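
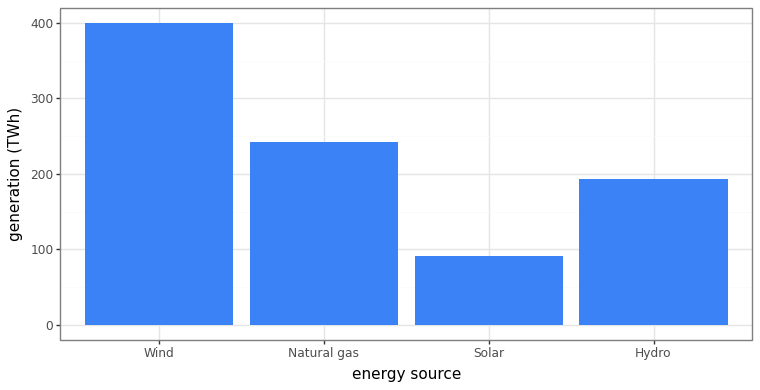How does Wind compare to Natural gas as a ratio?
Wind ≈ 400, Natural gas ≈ 250; 400/250 ≈ 1.6.

≈ 1.6×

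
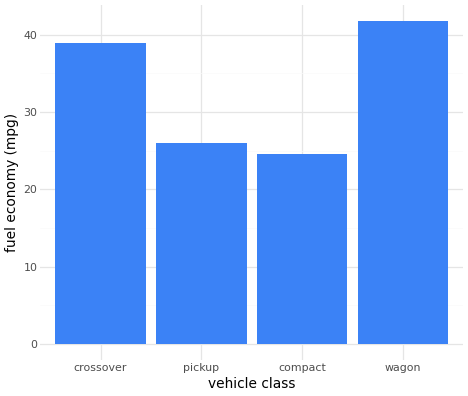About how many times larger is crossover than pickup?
≈ 1.6×

crossover ≈ 40, pickup ≈ 25; 40/25 ≈ 1.6.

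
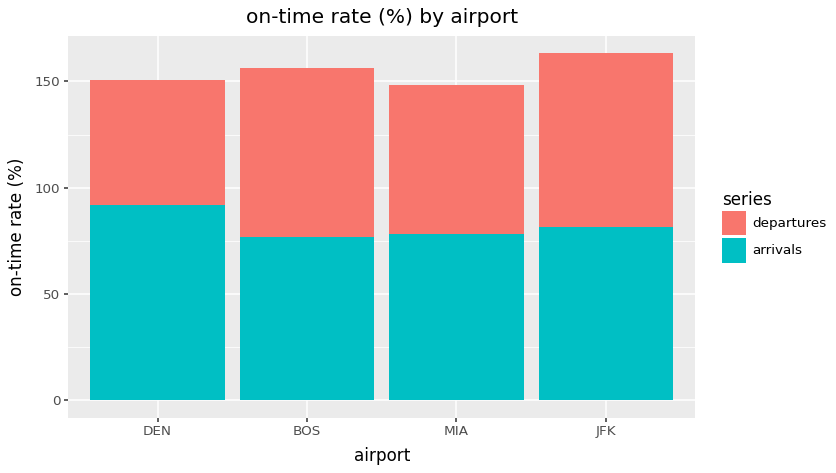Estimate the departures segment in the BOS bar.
≈ 80

departures top ≈ 160, bottom ≈ 80; segment ≈ 80.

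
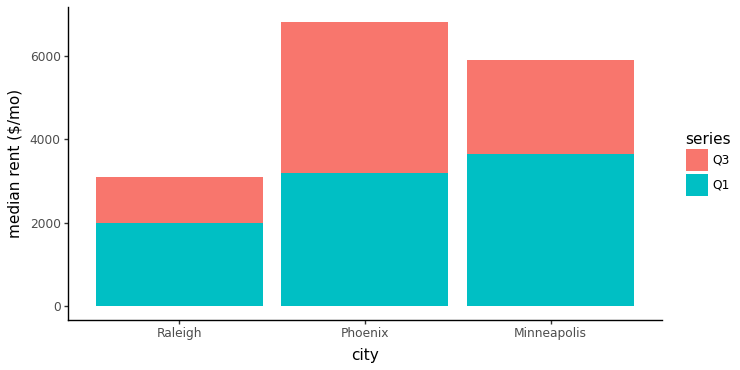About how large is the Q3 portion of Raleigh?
Q3 top ≈ 3000, bottom ≈ 2000; segment ≈ 1000.

≈ 1000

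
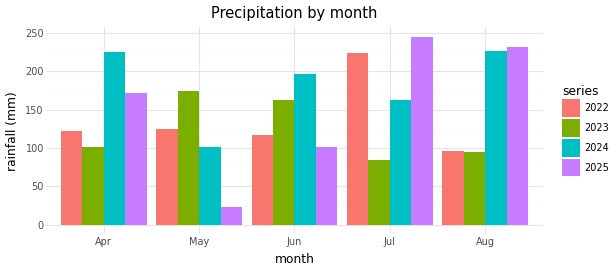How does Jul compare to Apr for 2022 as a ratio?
Jul ≈ 225, Apr ≈ 125; 225/125 ≈ 1.8.

≈ 1.8×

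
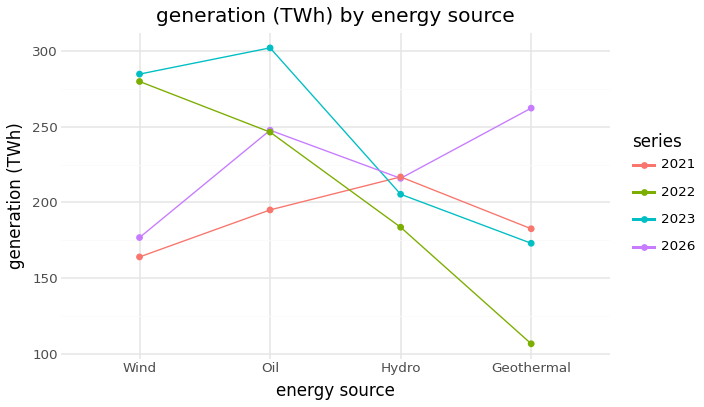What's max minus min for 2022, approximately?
Max Wind ≈ 280, min Geothermal ≈ 100; range ≈ 180.

≈ 180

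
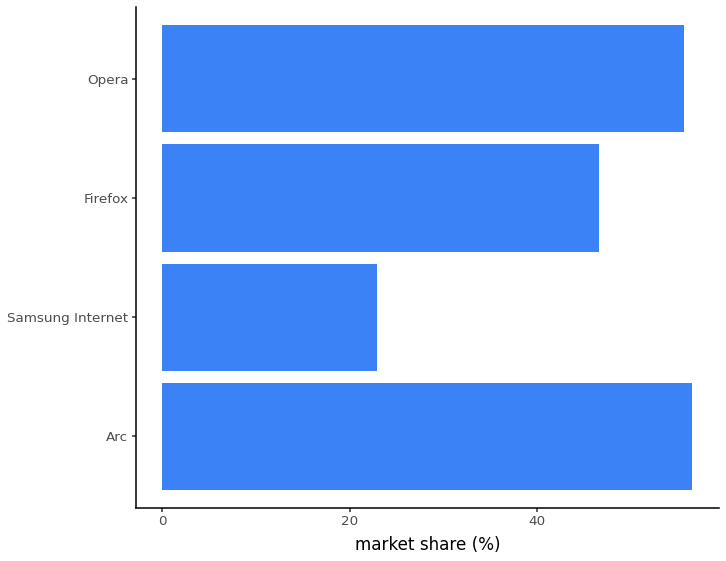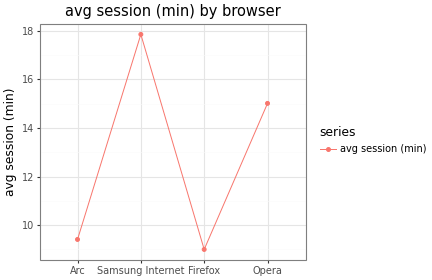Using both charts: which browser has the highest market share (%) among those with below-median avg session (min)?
Chart 2 median avg session (min) ≈ 12; below-median browsers: Arc, Firefox. Among those, Arc has the highest market share (%) (≈ 60).

Arc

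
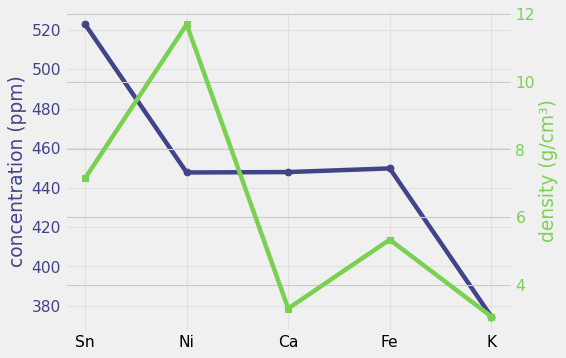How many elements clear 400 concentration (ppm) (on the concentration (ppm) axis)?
Above 400: Sn, Ni, Ca, Fe.

4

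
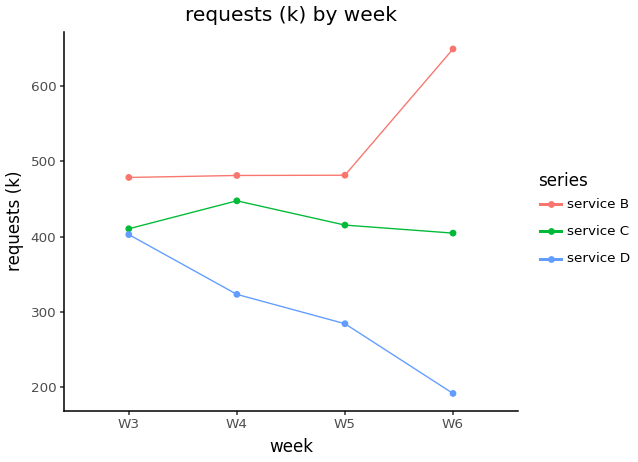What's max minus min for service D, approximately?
Max W3 ≈ 400, min W6 ≈ 200; range ≈ 200.

≈ 200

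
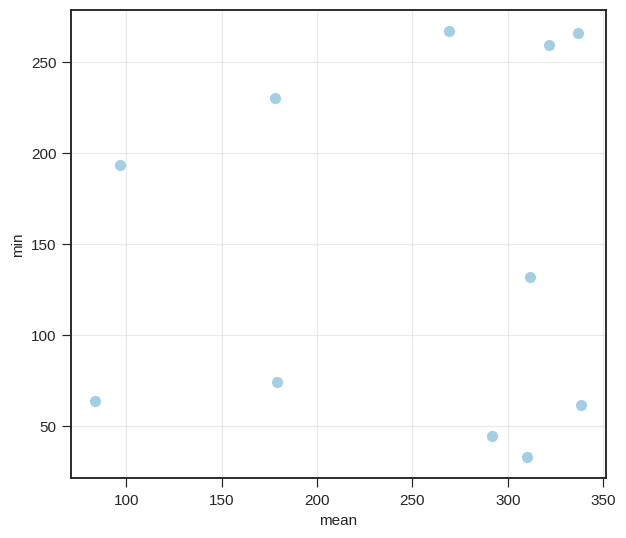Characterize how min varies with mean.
Points are roughly uncorrelated; weak (|r| ≈ 0.1).

no clear correlation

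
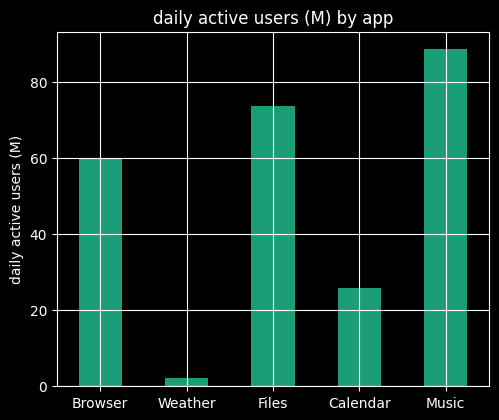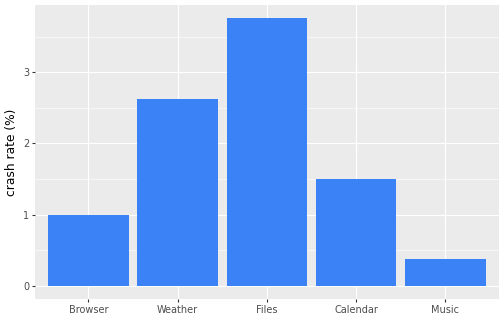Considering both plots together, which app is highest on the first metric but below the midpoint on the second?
Chart 2 median crash rate (%) ≈ 1.5; below-median apps: Browser, Music. Among those, Music has the highest daily active users (M) (≈ 90).

Music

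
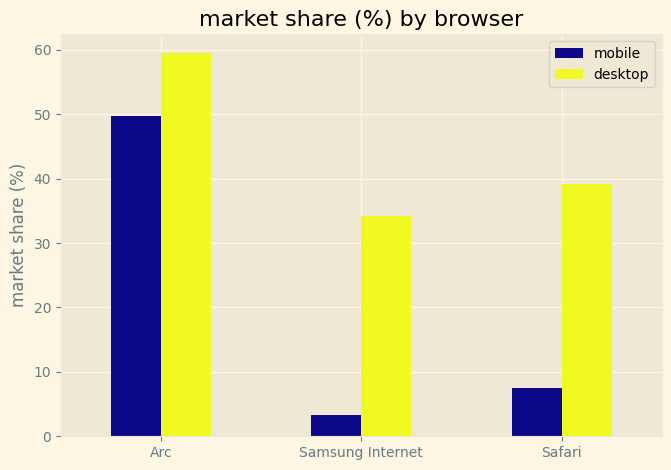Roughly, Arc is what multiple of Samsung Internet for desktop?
≈ 1.71×

Arc ≈ 60, Samsung Internet ≈ 35; 60/35 ≈ 1.71.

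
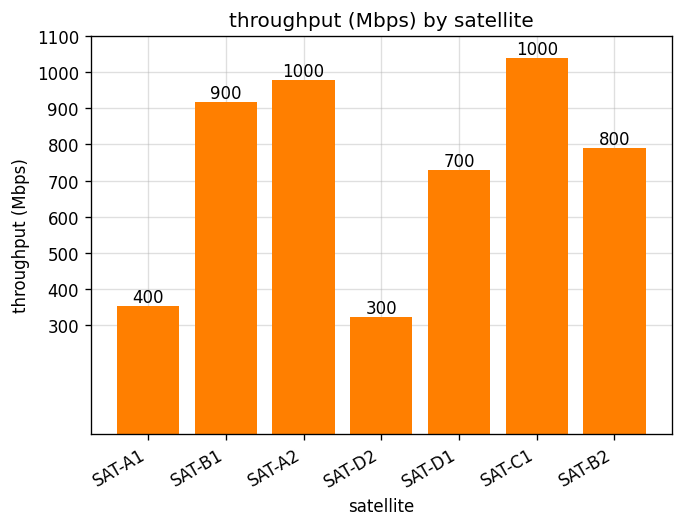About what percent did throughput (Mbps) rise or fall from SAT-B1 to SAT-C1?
≈ +11.1%

SAT-B1 ≈ 900, SAT-C1 ≈ 1000; (1000 − 900) / 900 ≈ +11.1%.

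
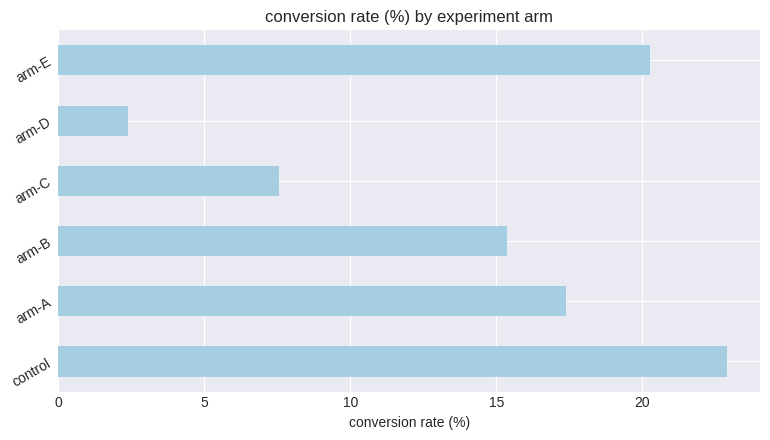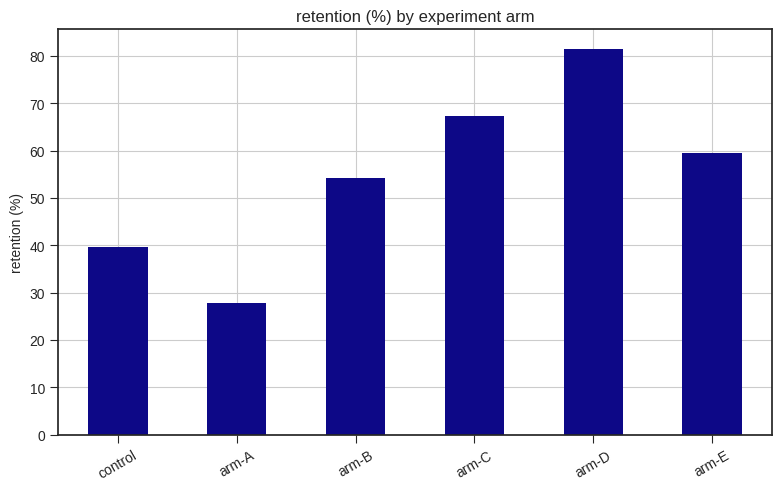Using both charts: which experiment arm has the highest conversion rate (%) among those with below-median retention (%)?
control

Chart 2 median retention (%) ≈ 60; below-median experiment arms: control, arm-A, arm-B. Among those, control has the highest conversion rate (%) (≈ 25).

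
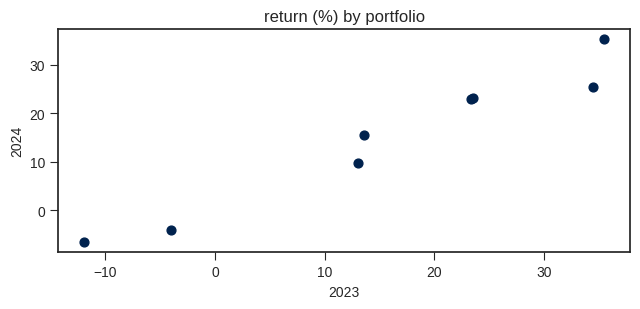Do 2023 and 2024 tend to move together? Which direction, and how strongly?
positive, strong

Points are positively correlated; strong (|r| ≈ 1.0).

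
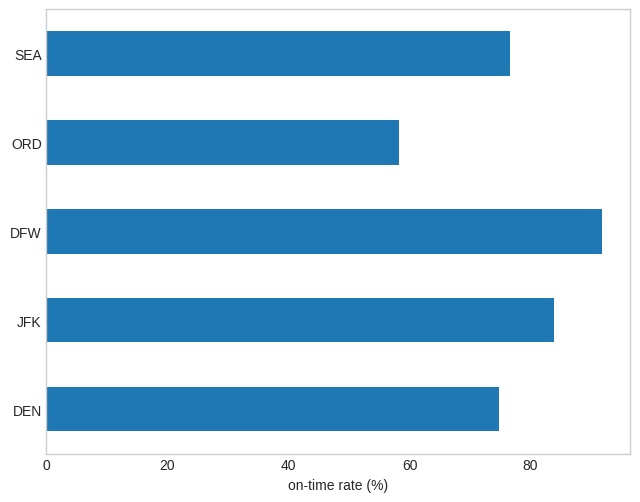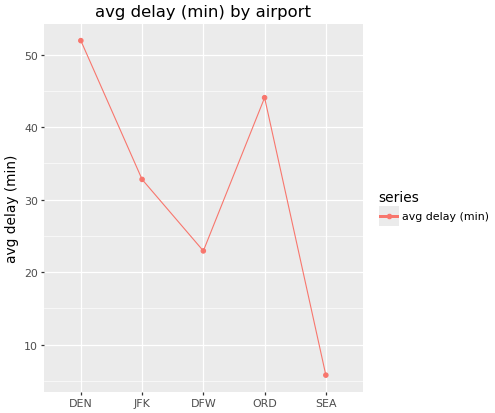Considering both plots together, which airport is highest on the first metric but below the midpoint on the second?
Chart 2 median avg delay (min) ≈ 35; below-median airports: DFW, SEA. Among those, DFW has the highest on-time rate (%) (≈ 90).

DFW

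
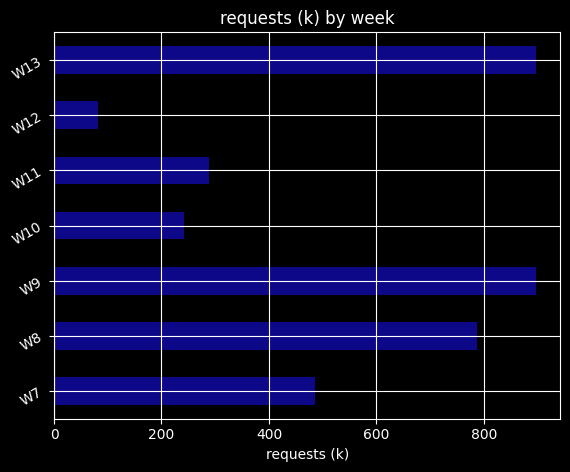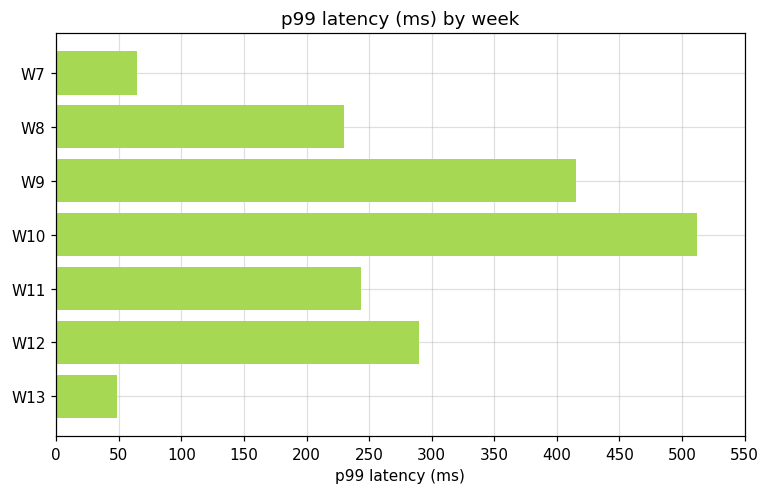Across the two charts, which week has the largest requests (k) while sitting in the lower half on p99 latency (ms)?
Chart 2 median p99 latency (ms) ≈ 250; below-median weeks: W7, W8, W13. Among those, W13 has the highest requests (k) (≈ 900).

W13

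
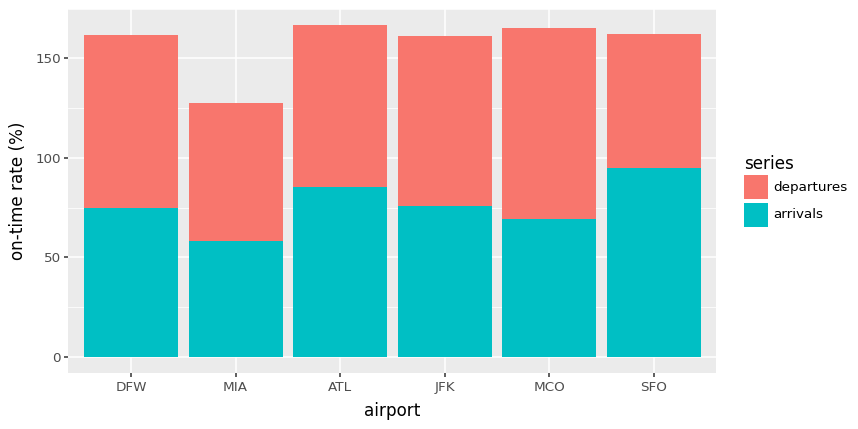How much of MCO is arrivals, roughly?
≈ 60

arrivals top ≈ 60, bottom ≈ 0; segment ≈ 60.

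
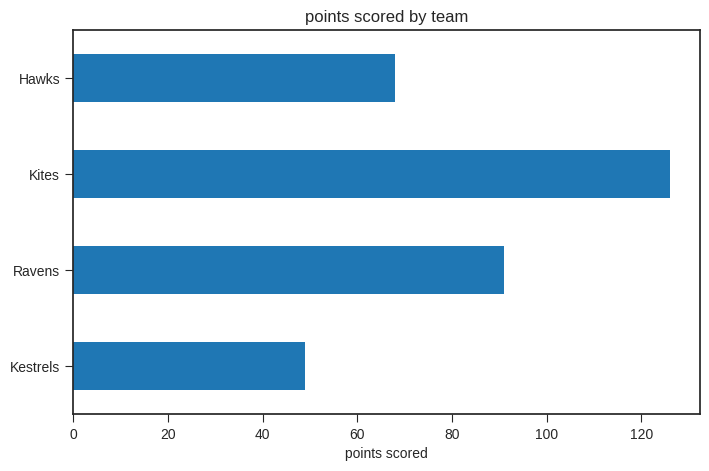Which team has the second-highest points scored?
Top 3: Kites ≈ 120, Ravens ≈ 100, Hawks ≈ 60.

Ravens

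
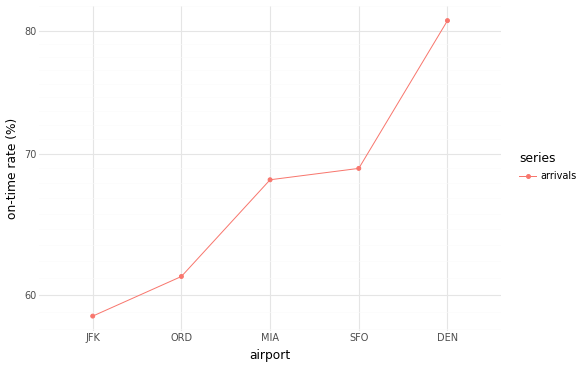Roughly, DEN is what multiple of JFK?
DEN ≈ 80, JFK ≈ 58; 80/58 ≈ 1.38.

≈ 1.38×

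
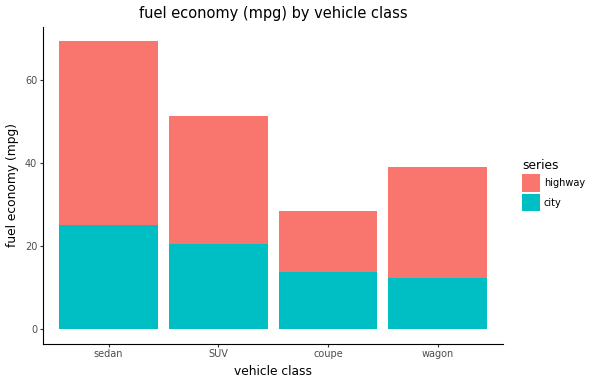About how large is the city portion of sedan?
≈ 30

city top ≈ 30, bottom ≈ 0; segment ≈ 30.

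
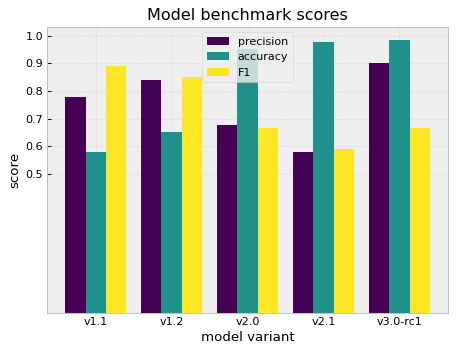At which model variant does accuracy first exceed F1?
v2.0

v1.2: accuracy ≈ 0.7 vs F1 ≈ 0.8 (not yet); v2.0: accuracy ≈ 1.0 vs F1 ≈ 0.7 (first crossover).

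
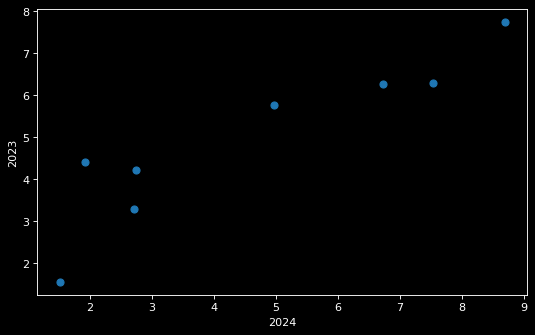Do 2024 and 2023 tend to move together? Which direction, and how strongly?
positive, strong

Points are positively correlated; strong (|r| ≈ 0.9).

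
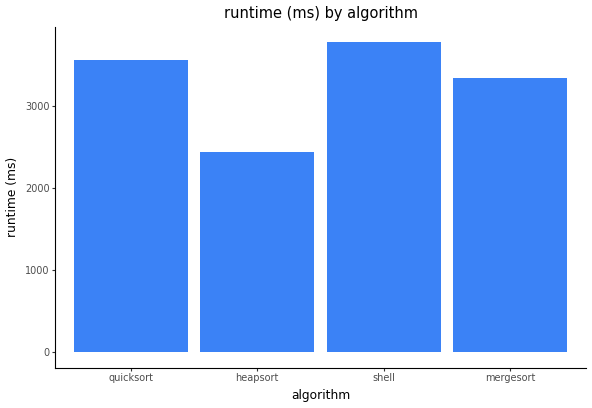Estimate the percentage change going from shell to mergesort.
≈ -12.5%

shell ≈ 4000, mergesort ≈ 3500; (3500 − 4000) / 4000 ≈ -12.5%.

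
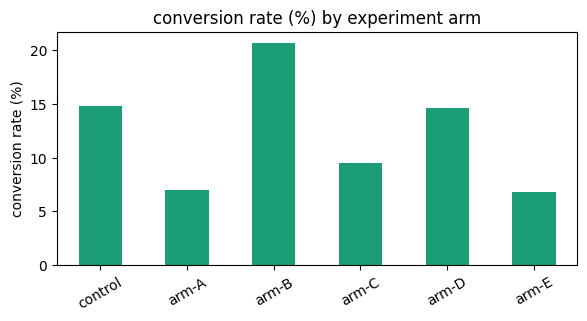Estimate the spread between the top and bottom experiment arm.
≈ 14

Max arm-B ≈ 20, min arm-E ≈ 6; range ≈ 14.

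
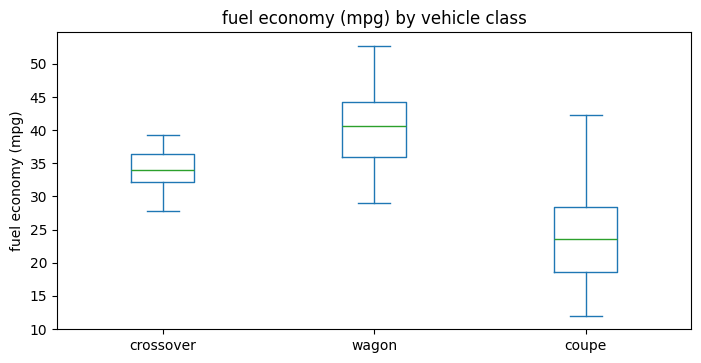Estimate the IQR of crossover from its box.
Q3 ≈ 36, Q1 ≈ 32; IQR ≈ 4.

≈ 4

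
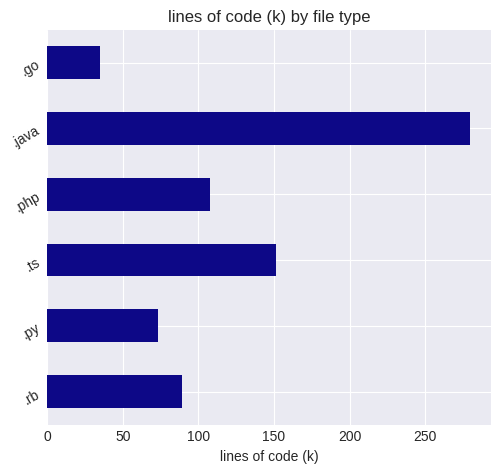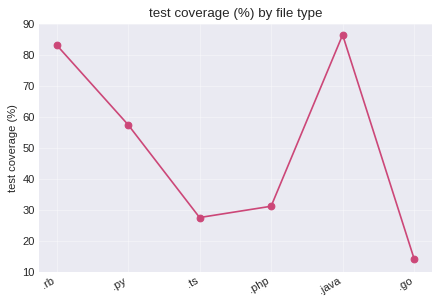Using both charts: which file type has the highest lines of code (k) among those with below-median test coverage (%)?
Chart 2 median test coverage (%) ≈ 40; below-median file types: .ts, .php, .go. Among those, .ts has the highest lines of code (k) (≈ 150).

.ts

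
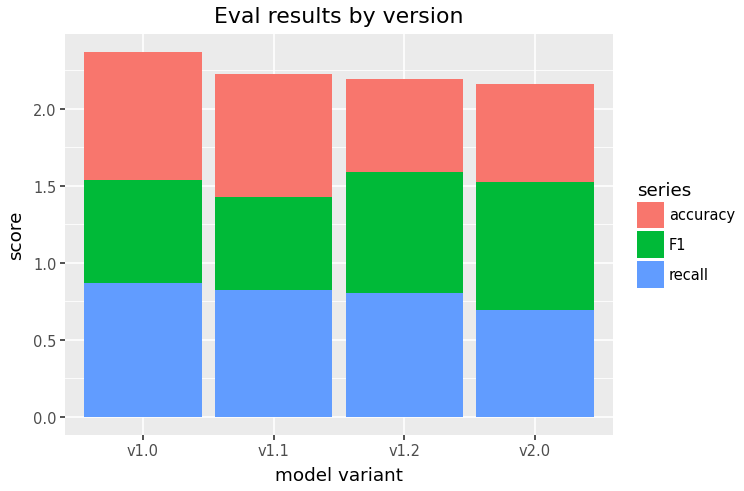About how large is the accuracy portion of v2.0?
accuracy top ≈ 2.2, bottom ≈ 1.6; segment ≈ 0.6.

≈ 0.6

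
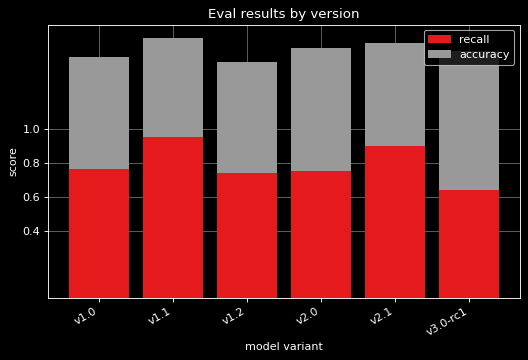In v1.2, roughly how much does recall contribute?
≈ 0.8

recall top ≈ 0.8, bottom ≈ 0.0; segment ≈ 0.8.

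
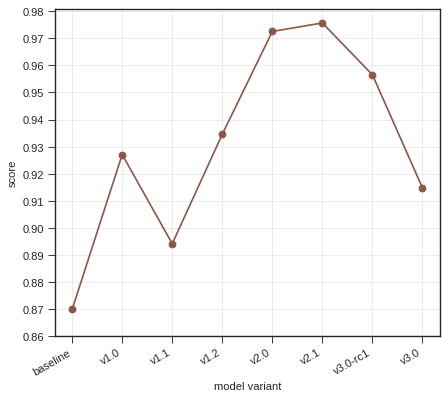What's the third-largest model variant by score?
Top 4: v2.1 ≈ 0.98, v2.0 ≈ 0.97, v3.0-rc1 ≈ 0.96, v1.2 ≈ 0.93.

v3.0-rc1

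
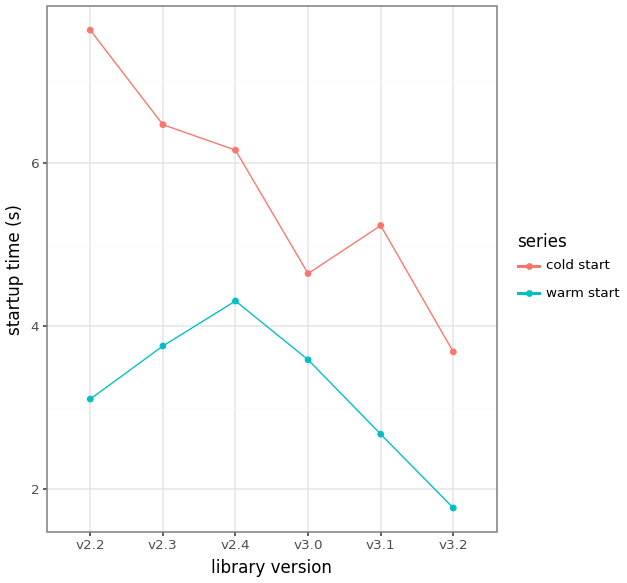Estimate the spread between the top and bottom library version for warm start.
Max v2.4 ≈ 4.5, min v3.2 ≈ 2.0; range ≈ 2.5.

≈ 2.5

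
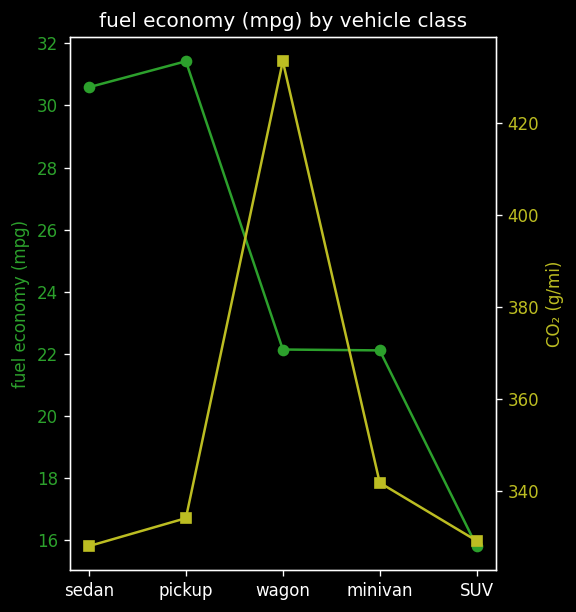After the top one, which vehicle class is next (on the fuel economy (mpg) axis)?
Top 3 (on the fuel economy (mpg) axis): pickup ≈ 32, sedan ≈ 30, wagon ≈ 22.

sedan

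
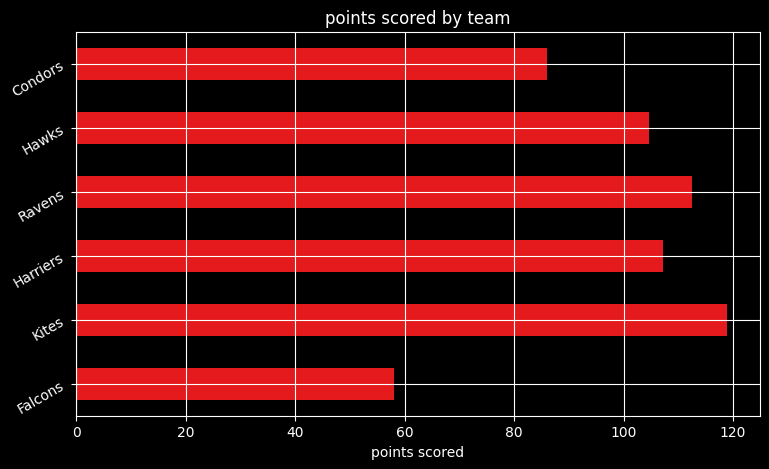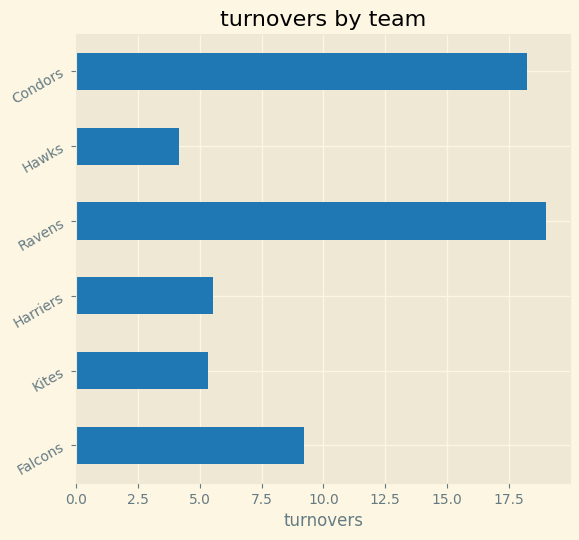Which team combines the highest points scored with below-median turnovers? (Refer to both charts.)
Kites

Chart 2 median turnovers ≈ 8; below-median teams: Kites, Harriers, Hawks. Among those, Kites has the highest points scored (≈ 120).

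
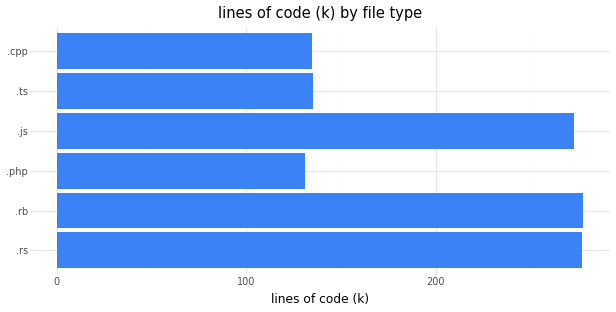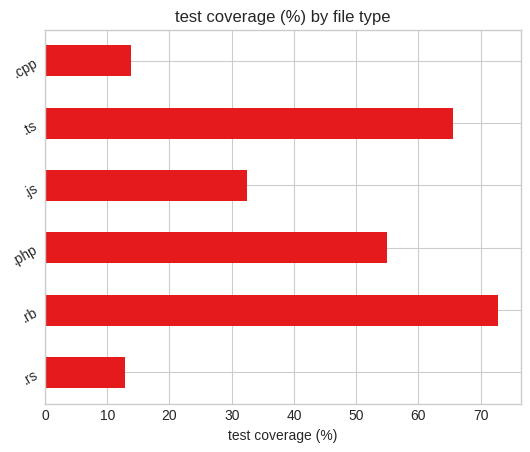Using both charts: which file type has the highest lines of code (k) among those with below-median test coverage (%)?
Chart 2 median test coverage (%) ≈ 40; below-median file types: .rs, .js, .cpp. Among those, .rs has the highest lines of code (k) (≈ 300).

.rs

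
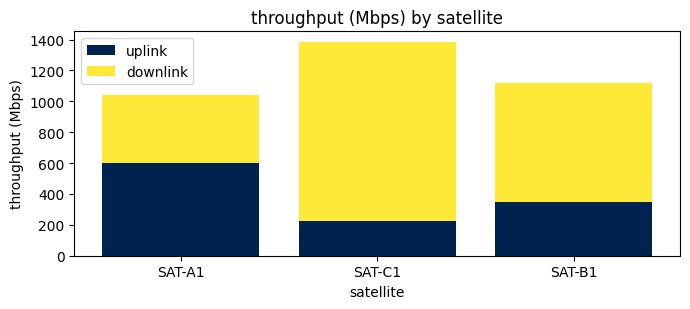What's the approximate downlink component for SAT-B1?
≈ 800

downlink top ≈ 1200, bottom ≈ 400; segment ≈ 800.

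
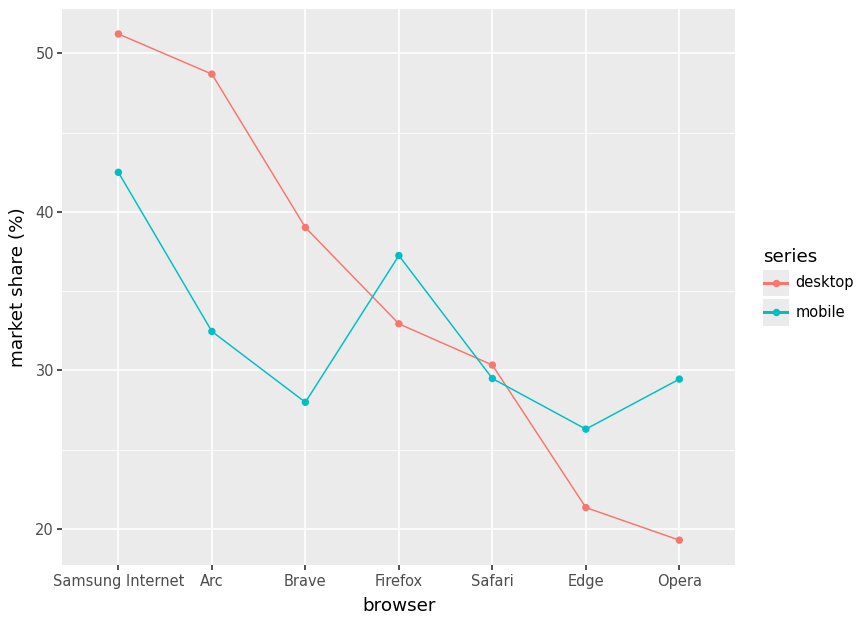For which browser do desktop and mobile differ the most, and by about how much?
Arc, ≈ 20 %

Arc: desktop ≈ 50, mobile ≈ 30 → gap ≈ 20. Next-largest (Brave) is only ≈ 10.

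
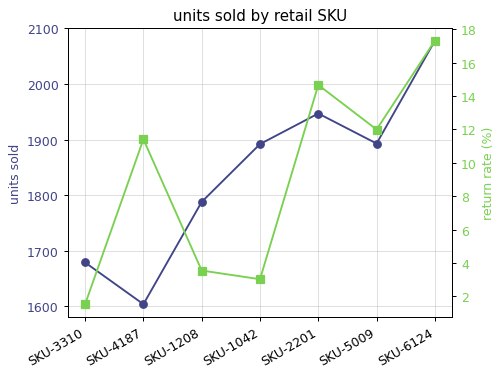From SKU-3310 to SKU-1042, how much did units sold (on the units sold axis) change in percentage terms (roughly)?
SKU-3310 ≈ 1700, SKU-1042 ≈ 1900; (1900 − 1700) / 1700 ≈ +11.8%.

≈ +11.8%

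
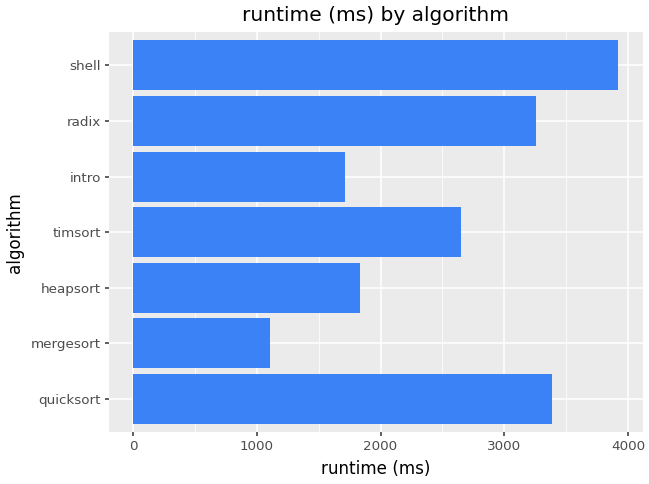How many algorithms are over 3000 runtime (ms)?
Above 3000: quicksort, radix, shell.

3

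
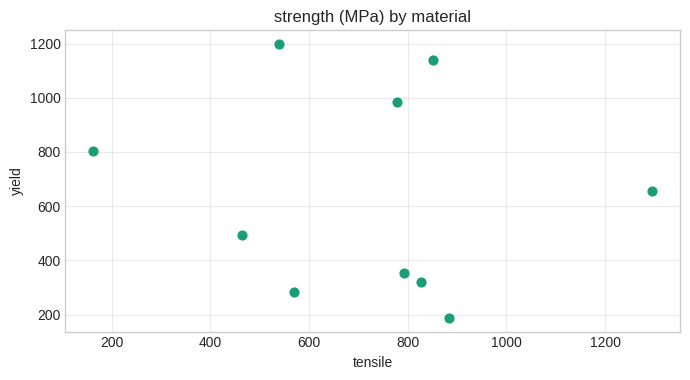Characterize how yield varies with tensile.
no clear correlation

Points are roughly uncorrelated; weak (|r| ≈ 0.1).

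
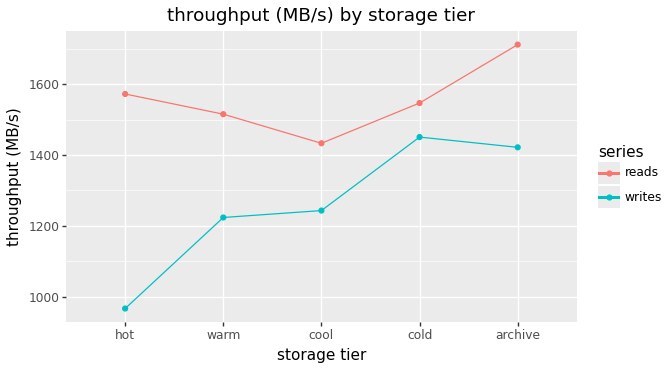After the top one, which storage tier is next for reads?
Top 3 for reads: archive ≈ 1700, hot ≈ 1600, cold ≈ 1500.

hot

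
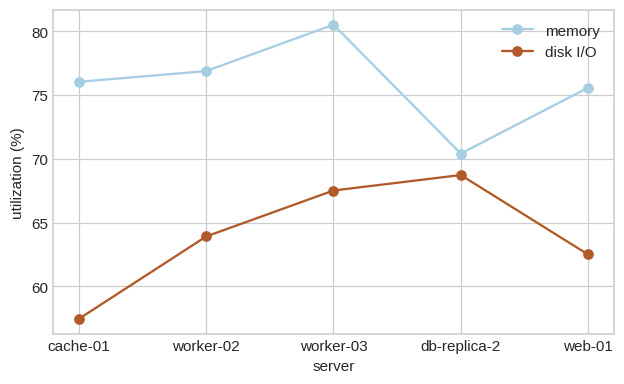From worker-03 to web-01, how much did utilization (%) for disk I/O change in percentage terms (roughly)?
≈ -8.8%

worker-03 ≈ 68, web-01 ≈ 62; (62 − 68) / 68 ≈ -8.8%.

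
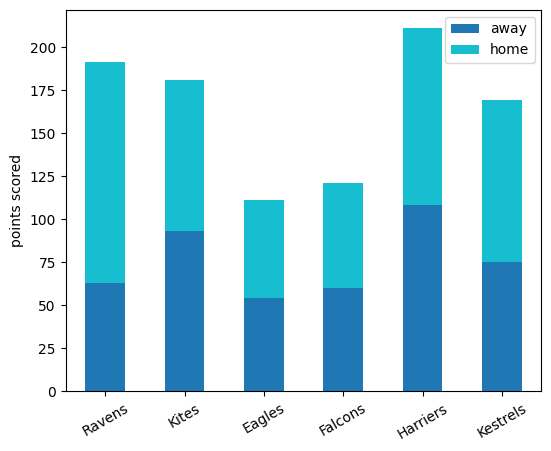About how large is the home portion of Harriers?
≈ 120

home top ≈ 220, bottom ≈ 100; segment ≈ 120.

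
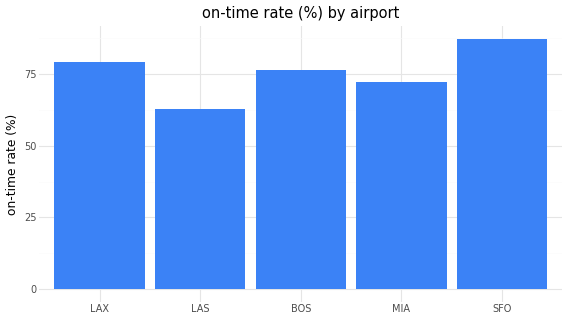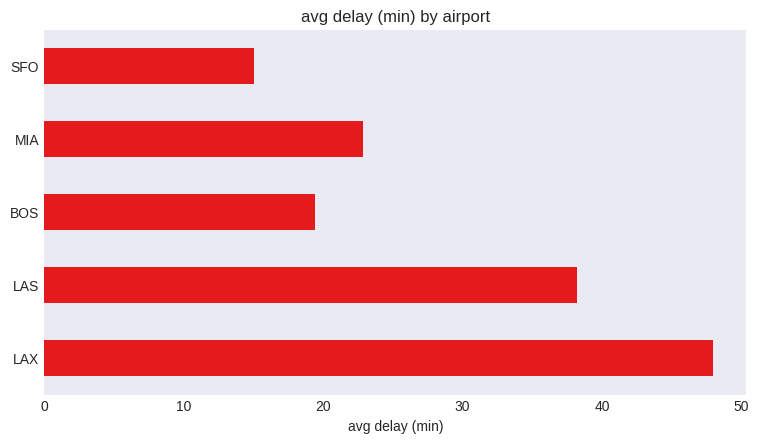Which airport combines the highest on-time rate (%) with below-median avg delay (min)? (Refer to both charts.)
Chart 2 median avg delay (min) ≈ 25; below-median airports: BOS, SFO. Among those, SFO has the highest on-time rate (%) (≈ 90).

SFO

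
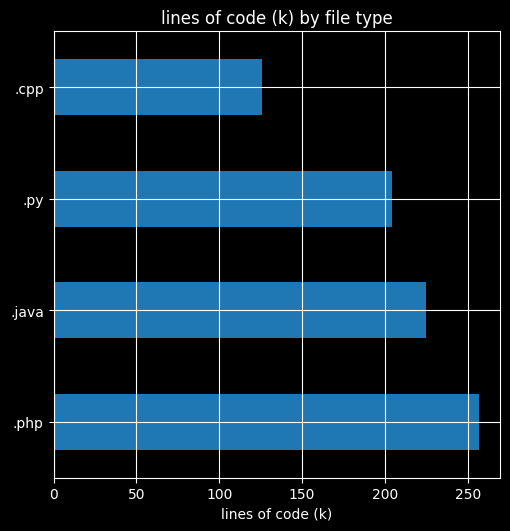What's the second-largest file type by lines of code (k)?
Top 3: .php ≈ 250, .java ≈ 225, .py ≈ 200.

.java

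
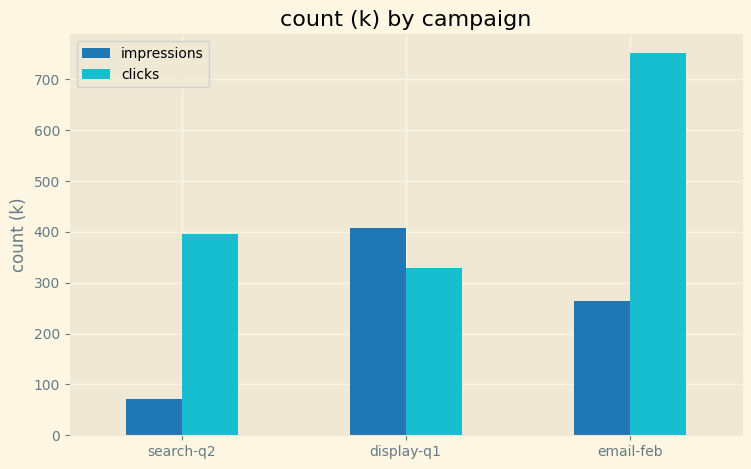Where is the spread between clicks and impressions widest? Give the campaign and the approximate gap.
email-feb, ≈ 500 k

email-feb: clicks ≈ 800, impressions ≈ 300 → gap ≈ 500. Next-largest (search-q2) is only ≈ 300.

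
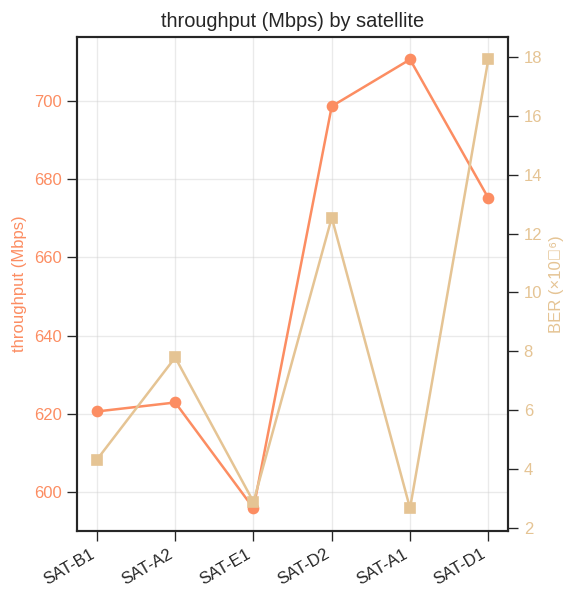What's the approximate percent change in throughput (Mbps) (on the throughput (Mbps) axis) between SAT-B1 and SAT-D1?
≈ +9.7%

SAT-B1 ≈ 620, SAT-D1 ≈ 680; (680 − 620) / 620 ≈ +9.7%.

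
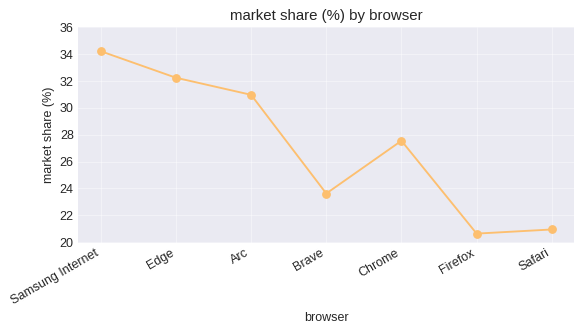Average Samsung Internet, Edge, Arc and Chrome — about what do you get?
(34 + 32 + 30 + 28) / 4 ≈ 31.

≈ 31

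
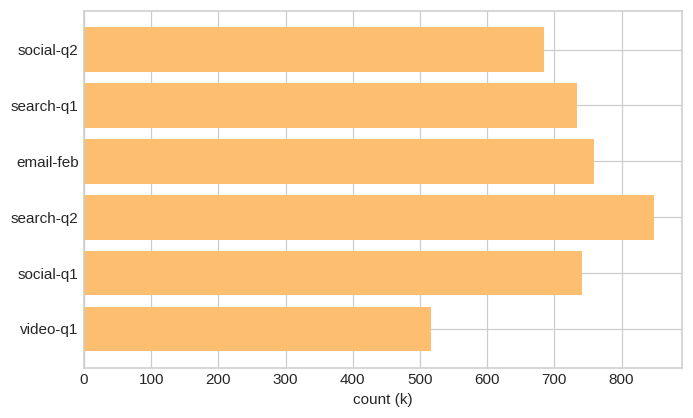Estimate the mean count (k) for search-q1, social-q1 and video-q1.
(700 + 700 + 500) / 3 ≈ 633.

≈ 633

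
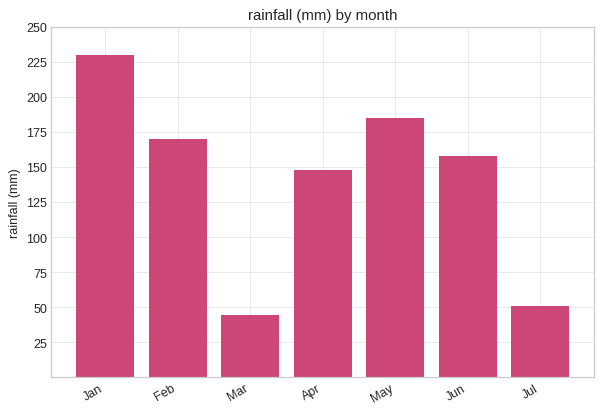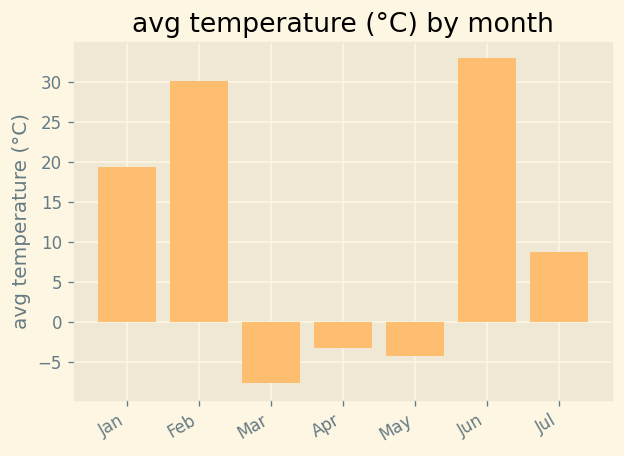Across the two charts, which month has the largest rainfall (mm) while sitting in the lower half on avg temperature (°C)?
May

Chart 2 median avg temperature (°C) ≈ 10; below-median months: Mar, Apr, May. Among those, May has the highest rainfall (mm) (≈ 175).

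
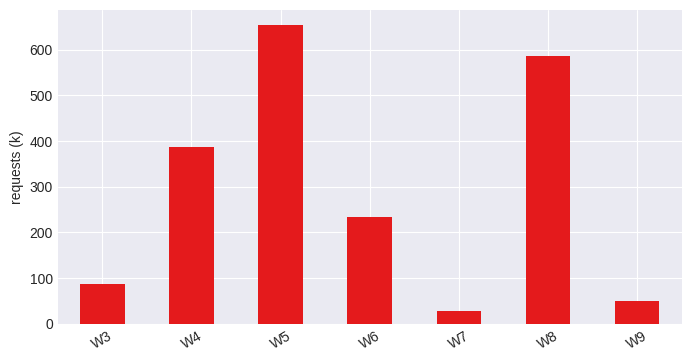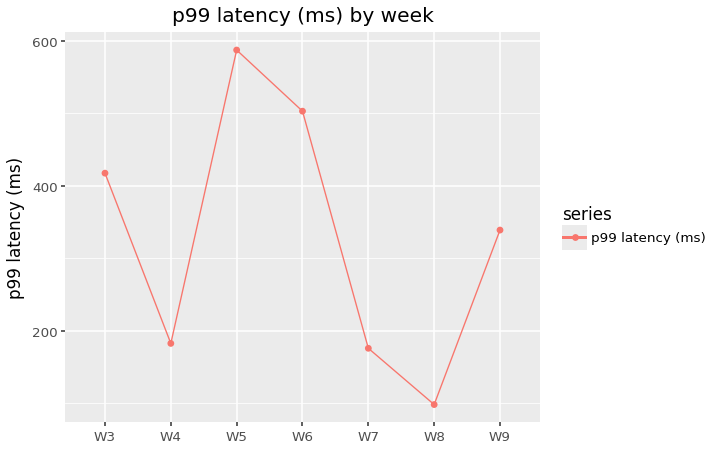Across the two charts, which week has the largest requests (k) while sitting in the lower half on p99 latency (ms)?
W8

Chart 2 median p99 latency (ms) ≈ 300; below-median weeks: W4, W7, W8. Among those, W8 has the highest requests (k) (≈ 600).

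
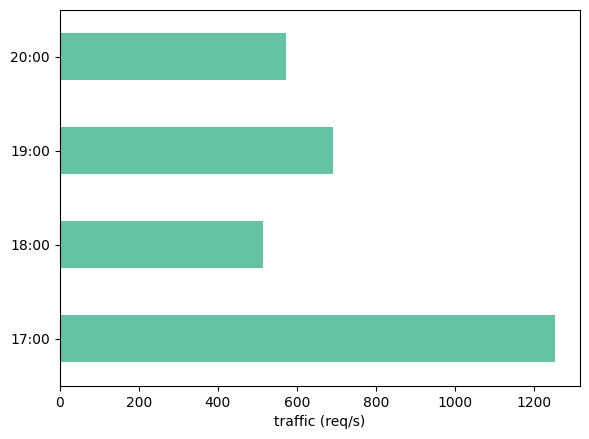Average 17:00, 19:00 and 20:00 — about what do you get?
(1200 + 600 + 600) / 3 ≈ 800.

≈ 800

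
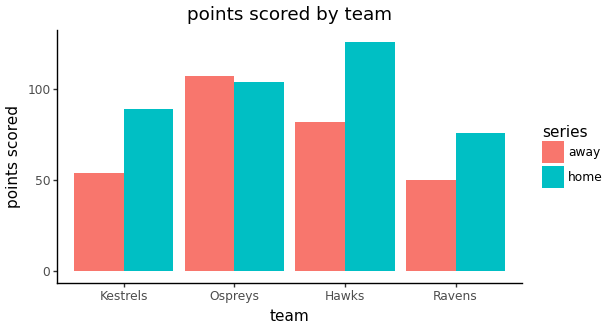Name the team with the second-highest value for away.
Top 3 for away: Ospreys ≈ 100, Hawks ≈ 80, Kestrels ≈ 60.

Hawks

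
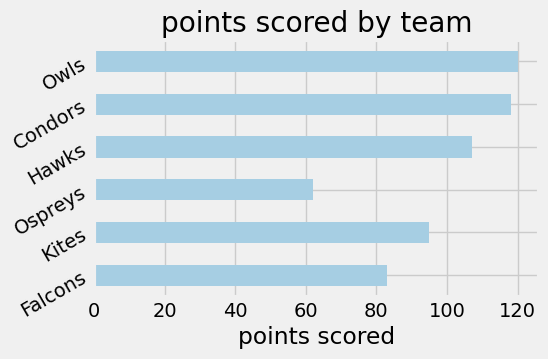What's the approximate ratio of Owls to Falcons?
≈ 1.5×

Owls ≈ 120, Falcons ≈ 80; 120/80 ≈ 1.5.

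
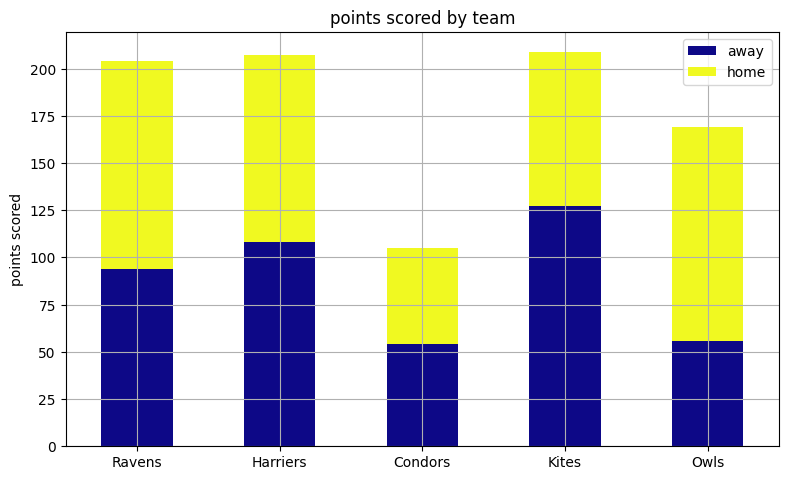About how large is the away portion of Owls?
away top ≈ 60, bottom ≈ 0; segment ≈ 60.

≈ 60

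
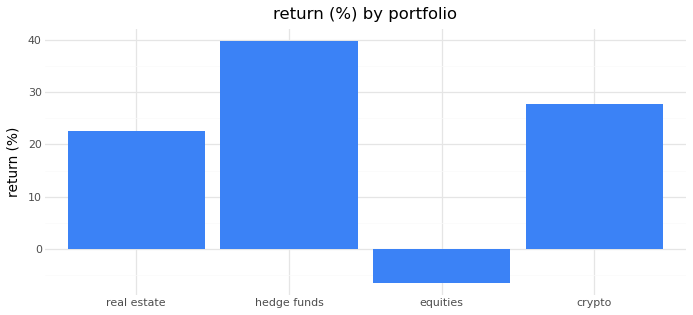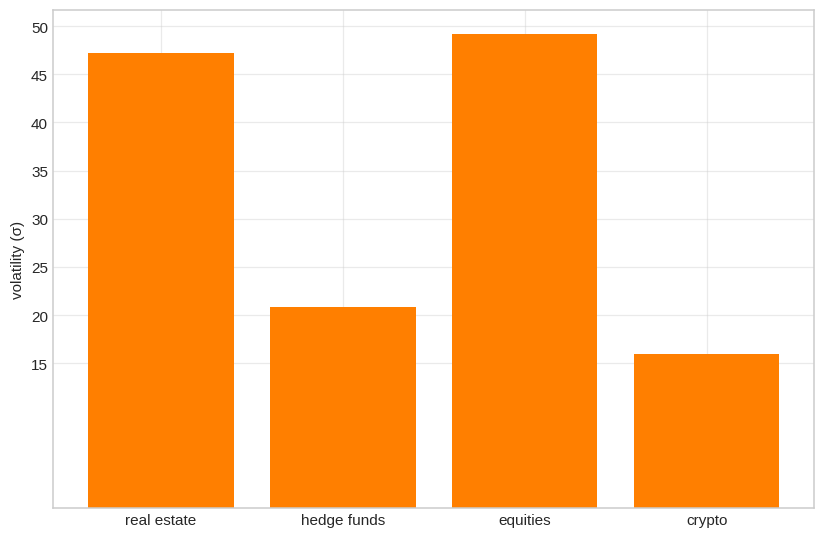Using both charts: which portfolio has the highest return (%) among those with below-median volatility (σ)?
hedge funds

Chart 2 median volatility (σ) ≈ 35; below-median portfolios: hedge funds, crypto. Among those, hedge funds has the highest return (%) (≈ 40).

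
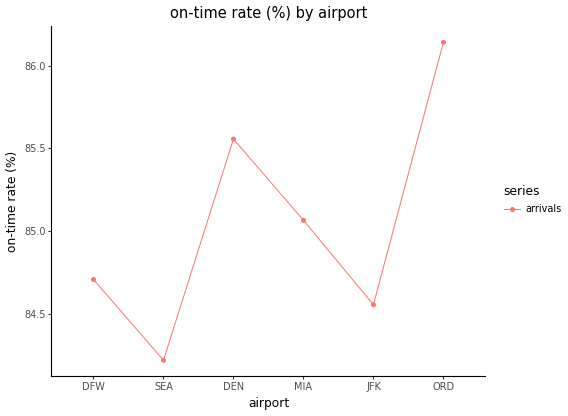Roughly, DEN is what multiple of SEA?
DEN ≈ 85.6, SEA ≈ 84.2; 85.6/84.2 ≈ 1.02.

≈ 1.02×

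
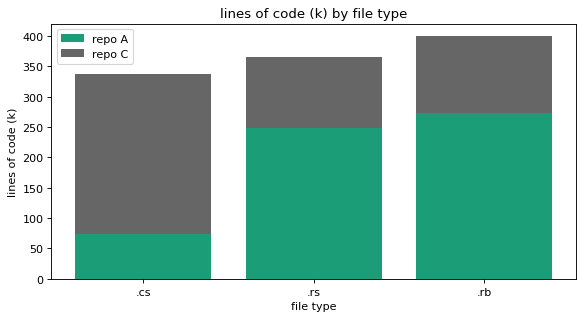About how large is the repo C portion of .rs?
≈ 100

repo C top ≈ 350, bottom ≈ 250; segment ≈ 100.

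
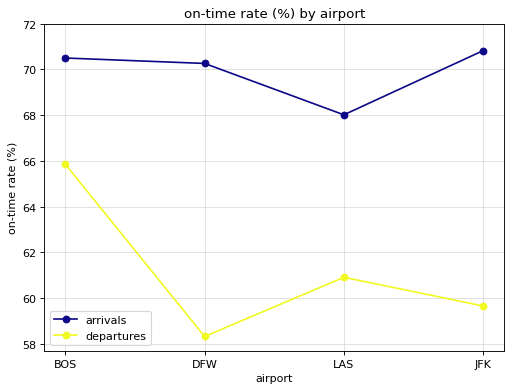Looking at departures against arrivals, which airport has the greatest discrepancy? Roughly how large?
DFW: departures ≈ 58, arrivals ≈ 70 → gap ≈ 12. Next-largest (JFK) is only ≈ 10.

DFW, ≈ 12 %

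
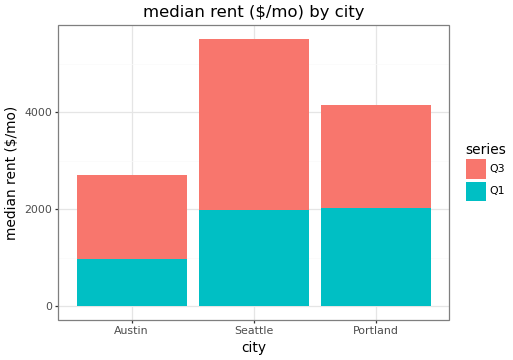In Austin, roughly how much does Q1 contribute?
≈ 1000

Q1 top ≈ 1000, bottom ≈ 0; segment ≈ 1000.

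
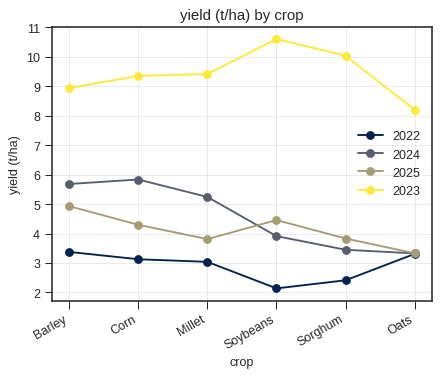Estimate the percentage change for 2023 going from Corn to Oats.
Corn ≈ 9, Oats ≈ 8; (8 − 9) / 9 ≈ -11.1%.

≈ -11.1%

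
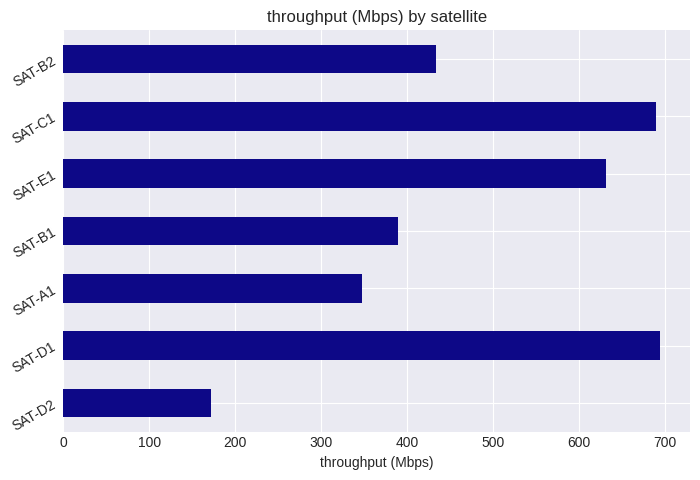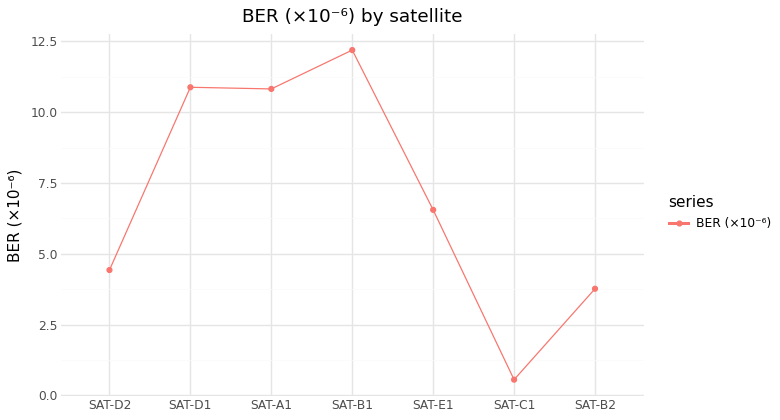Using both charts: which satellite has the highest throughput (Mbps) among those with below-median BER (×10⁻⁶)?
Chart 2 median BER (×10⁻⁶) ≈ 6; below-median satellites: SAT-D2, SAT-C1, SAT-B2. Among those, SAT-C1 has the highest throughput (Mbps) (≈ 700).

SAT-C1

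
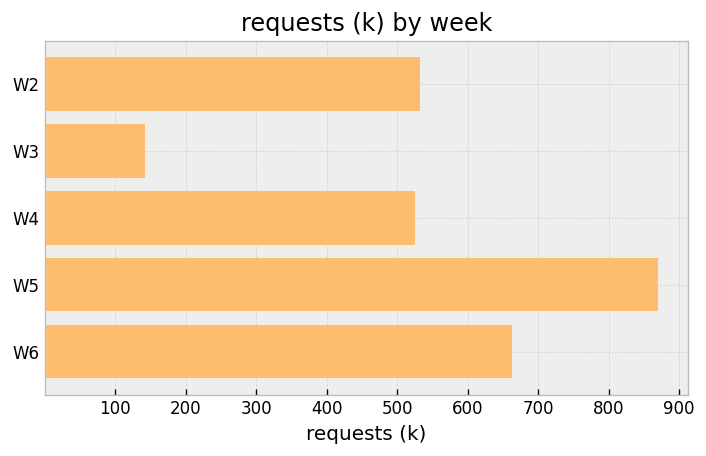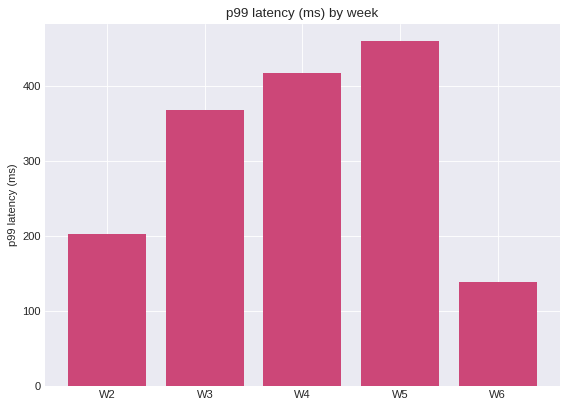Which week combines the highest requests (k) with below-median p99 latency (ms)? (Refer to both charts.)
Chart 2 median p99 latency (ms) ≈ 350; below-median weeks: W2, W6. Among those, W6 has the highest requests (k) (≈ 700).

W6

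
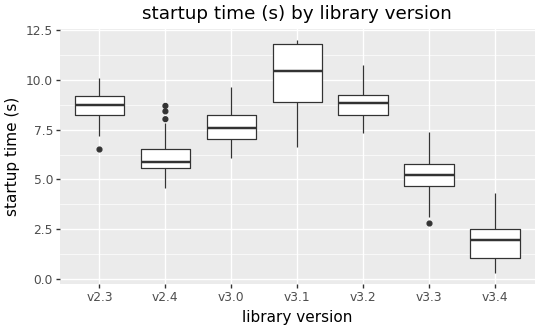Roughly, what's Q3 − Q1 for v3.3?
≈ 1

Q3 ≈ 6, Q1 ≈ 5; IQR ≈ 1.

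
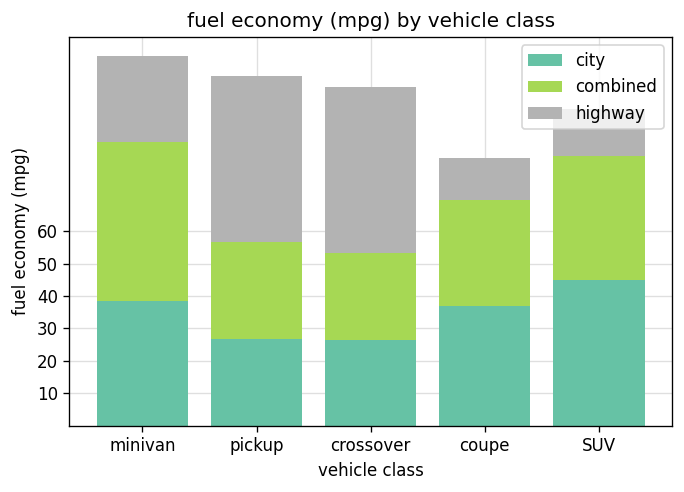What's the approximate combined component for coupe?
≈ 30

combined top ≈ 70, bottom ≈ 40; segment ≈ 30.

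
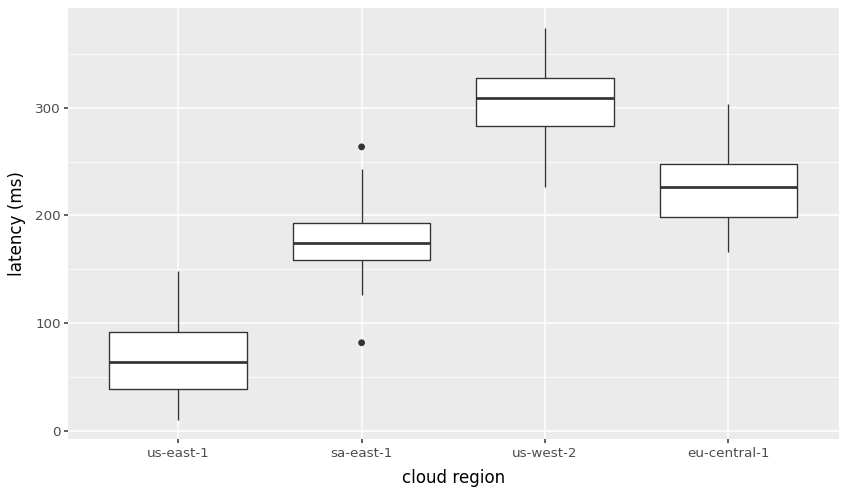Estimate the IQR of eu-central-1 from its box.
≈ 50

Q3 ≈ 250, Q1 ≈ 200; IQR ≈ 50.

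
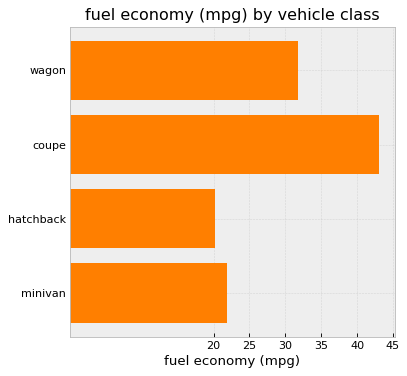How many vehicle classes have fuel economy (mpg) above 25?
Above 25: wagon, coupe.

2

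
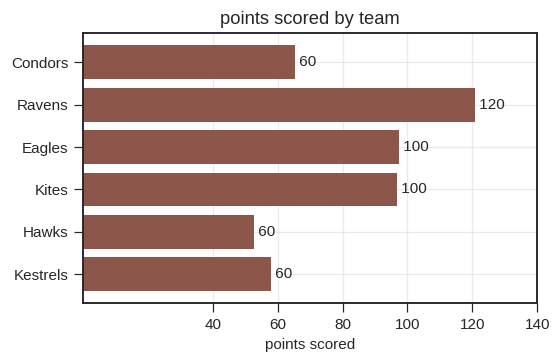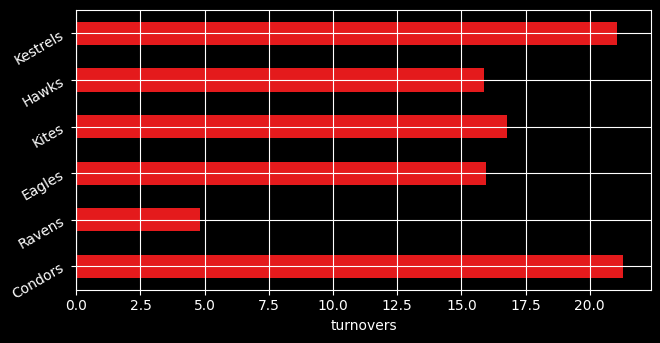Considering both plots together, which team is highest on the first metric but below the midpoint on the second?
Chart 2 median turnovers ≈ 16; below-median teams: Ravens, Eagles, Hawks. Among those, Ravens has the highest points scored (≈ 120).

Ravens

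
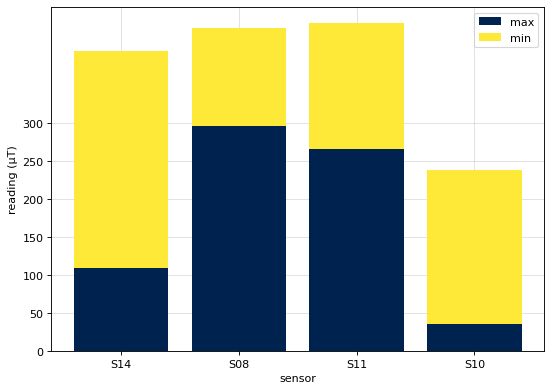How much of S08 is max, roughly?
max top ≈ 300, bottom ≈ 0; segment ≈ 300.

≈ 300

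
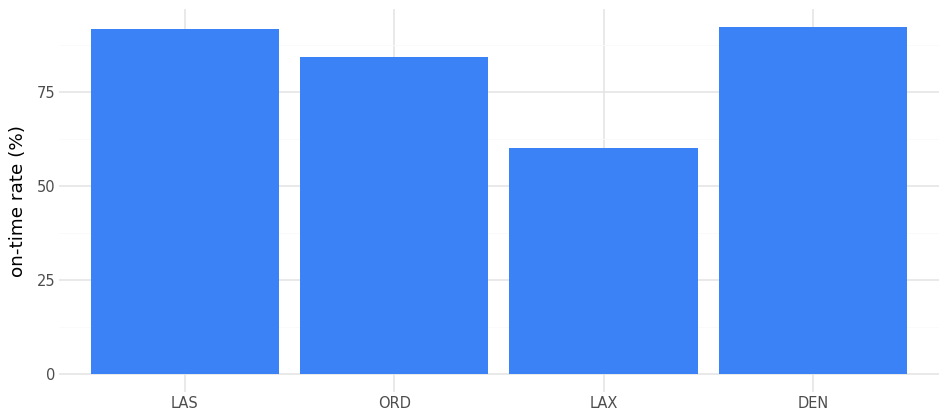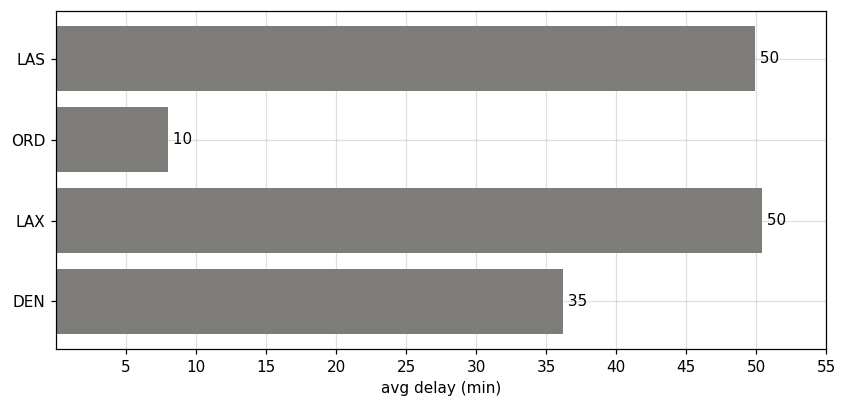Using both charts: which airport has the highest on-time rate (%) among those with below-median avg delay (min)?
DEN

Chart 2 median avg delay (min) ≈ 45; below-median airports: ORD, DEN. Among those, DEN has the highest on-time rate (%) (≈ 90).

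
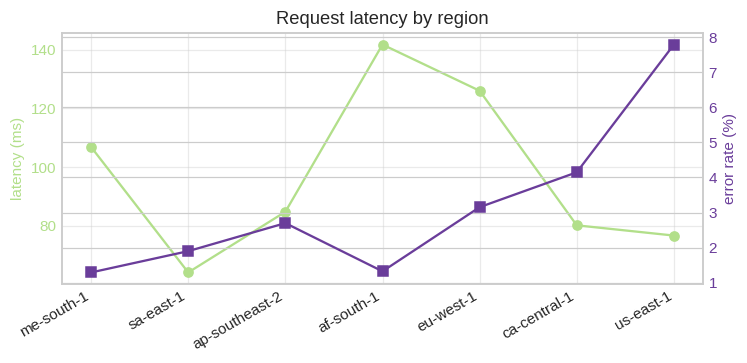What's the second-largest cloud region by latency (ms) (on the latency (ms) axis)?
eu-west-1

Top 3 (on the latency (ms) axis): af-south-1 ≈ 140, eu-west-1 ≈ 130, me-south-1 ≈ 110.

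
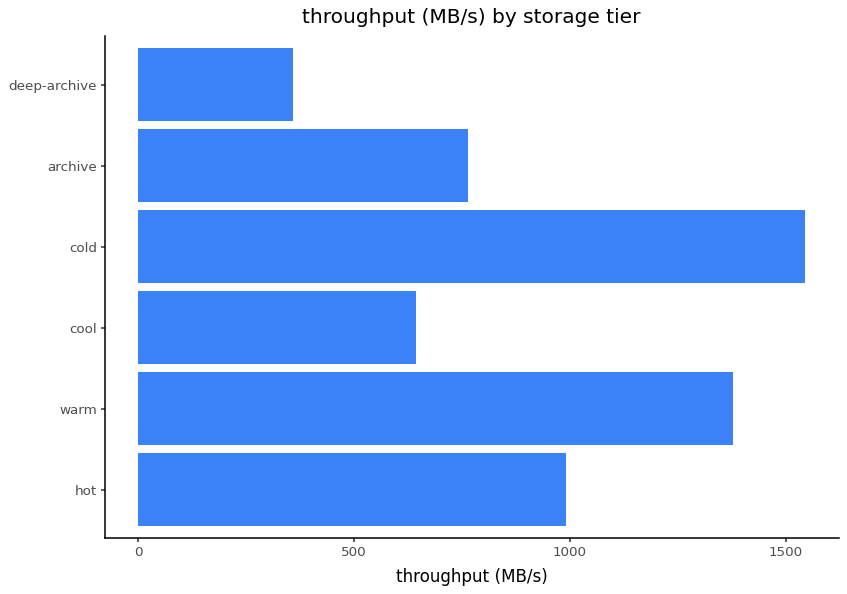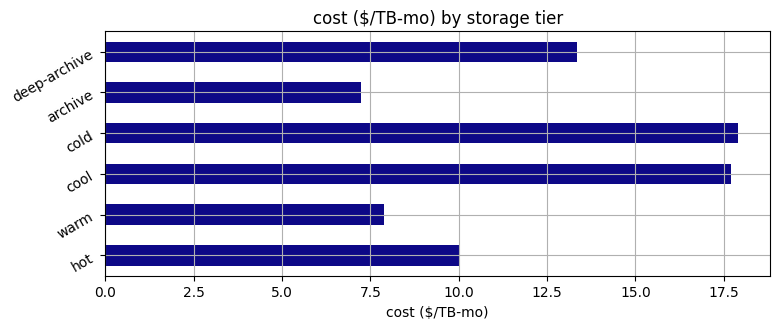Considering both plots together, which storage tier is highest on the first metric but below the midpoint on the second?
warm

Chart 2 median cost ($/TB-mo) ≈ 12; below-median storage tiers: hot, warm, archive. Among those, warm has the highest throughput (MB/s) (≈ 1400).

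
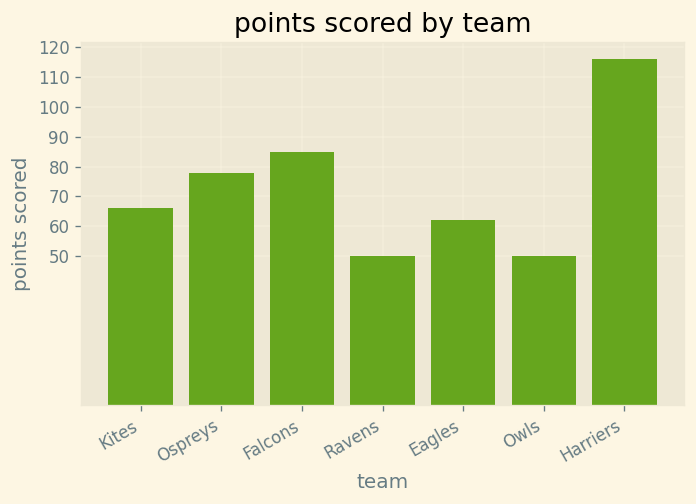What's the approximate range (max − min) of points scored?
Max Harriers ≈ 120, min Ravens ≈ 50; range ≈ 70.

≈ 70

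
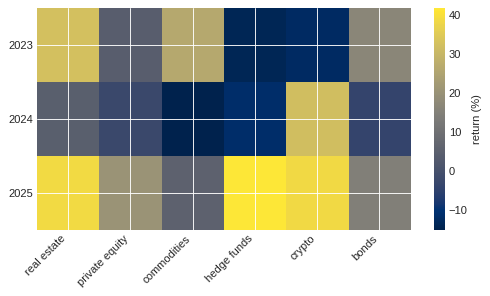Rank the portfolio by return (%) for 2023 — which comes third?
Top 4 for 2023: real estate ≈ 35, commodities ≈ 25, bonds ≈ 15, private equity ≈ 5.

bonds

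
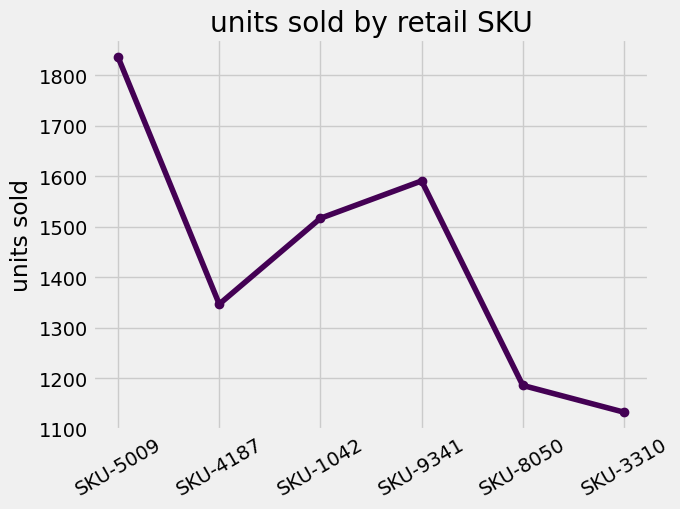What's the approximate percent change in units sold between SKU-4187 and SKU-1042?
SKU-4187 ≈ 1300, SKU-1042 ≈ 1500; (1500 − 1300) / 1300 ≈ +15.4%.

≈ +15.4%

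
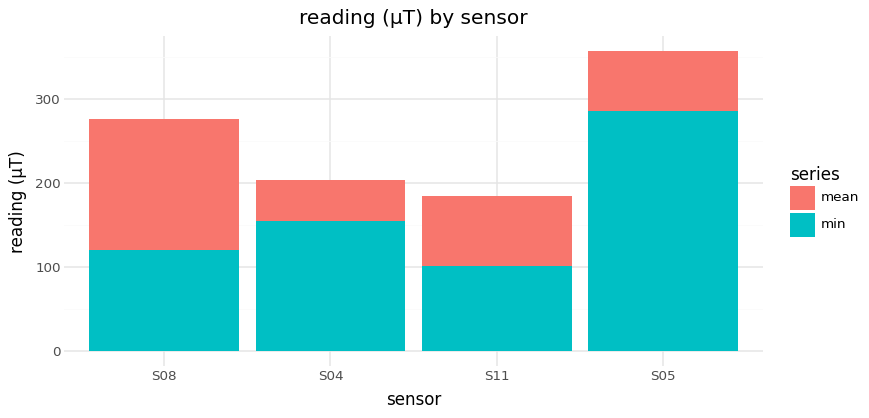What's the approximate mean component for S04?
mean top ≈ 200, bottom ≈ 150; segment ≈ 50.

≈ 50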